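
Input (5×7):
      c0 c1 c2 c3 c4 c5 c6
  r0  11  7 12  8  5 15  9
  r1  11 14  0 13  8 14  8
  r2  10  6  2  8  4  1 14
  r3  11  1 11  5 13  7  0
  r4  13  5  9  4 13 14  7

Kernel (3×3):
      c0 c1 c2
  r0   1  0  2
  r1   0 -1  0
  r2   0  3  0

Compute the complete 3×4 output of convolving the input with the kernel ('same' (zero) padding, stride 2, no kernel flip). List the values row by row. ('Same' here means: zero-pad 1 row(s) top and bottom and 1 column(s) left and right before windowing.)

22 -12 19 15
51 71 76 0
-11 2 6 0

Output[0,0]: The receptive field on the zero-padded input at this output position is [0 0 0 / 0 11 7 / 0 11 14]. Elementwise product with the kernel and sum: 0·1 + 0·2 + 11·-1 + 11·3.
Output[0,1]: The receptive field on the zero-padded input at this output position is [0 0 0 / 7 12 8 / 14 0 13]. Elementwise product with the kernel and sum: 0·1 + 0·2 + 12·-1 + 0·3.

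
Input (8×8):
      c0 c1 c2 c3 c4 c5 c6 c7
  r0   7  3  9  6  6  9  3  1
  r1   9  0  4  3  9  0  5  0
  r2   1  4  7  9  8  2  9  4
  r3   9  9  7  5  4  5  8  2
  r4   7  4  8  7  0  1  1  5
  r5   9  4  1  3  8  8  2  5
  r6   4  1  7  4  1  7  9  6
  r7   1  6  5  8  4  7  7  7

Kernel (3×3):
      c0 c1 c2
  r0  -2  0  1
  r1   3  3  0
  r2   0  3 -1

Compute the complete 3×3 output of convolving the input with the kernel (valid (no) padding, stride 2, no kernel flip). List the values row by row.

Output[0,0]: The receptive field on the input at this output position is [7 3 9 / 9 0 4 / 1 4 7]. Elementwise product with the kernel and sum: 7·-2 + 9·1 + 9·3 + 0·3 + 4·3 + 7·-1.
Output[0,1]: The receptive field on the input at this output position is [9 6 6 / 4 3 9 / 7 9 8]. Elementwise product with the kernel and sum: 9·-2 + 6·1 + 4·3 + 3·3 + 9·3 + 8·-1.

27 28 15
63 51 22
29 7 61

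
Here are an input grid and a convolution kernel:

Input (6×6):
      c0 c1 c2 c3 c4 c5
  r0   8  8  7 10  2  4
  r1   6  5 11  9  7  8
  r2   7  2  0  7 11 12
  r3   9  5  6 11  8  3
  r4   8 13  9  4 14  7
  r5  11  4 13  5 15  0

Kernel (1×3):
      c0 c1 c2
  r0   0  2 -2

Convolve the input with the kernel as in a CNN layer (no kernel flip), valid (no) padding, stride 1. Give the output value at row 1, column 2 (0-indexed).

The receptive field on the input at this output position is [11 9 7]. Elementwise product with the kernel and sum: 9·2 + 7·-2.

4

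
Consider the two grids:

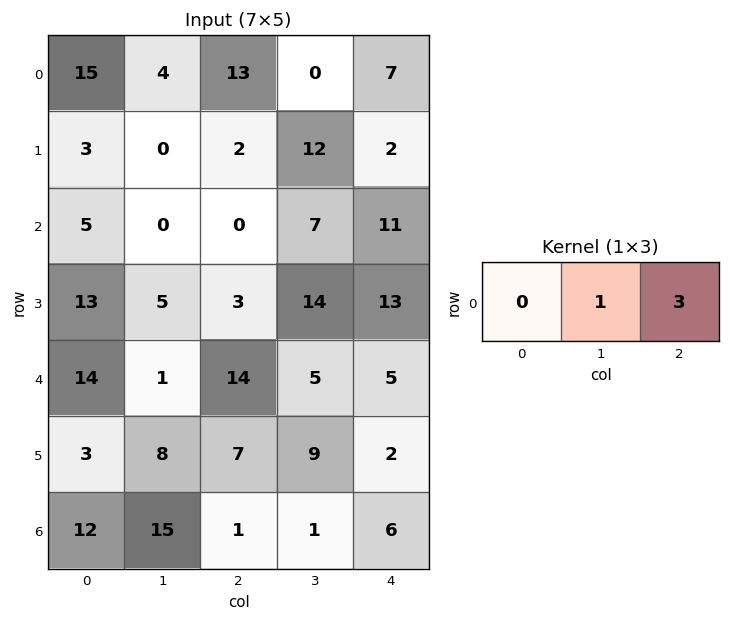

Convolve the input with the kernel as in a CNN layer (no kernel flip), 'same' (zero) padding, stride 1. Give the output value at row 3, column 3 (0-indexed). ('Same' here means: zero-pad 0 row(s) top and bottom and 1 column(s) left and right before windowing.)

The receptive field on the zero-padded input at this output position is [3 14 13]. Elementwise product with the kernel and sum: 14·1 + 13·3.

53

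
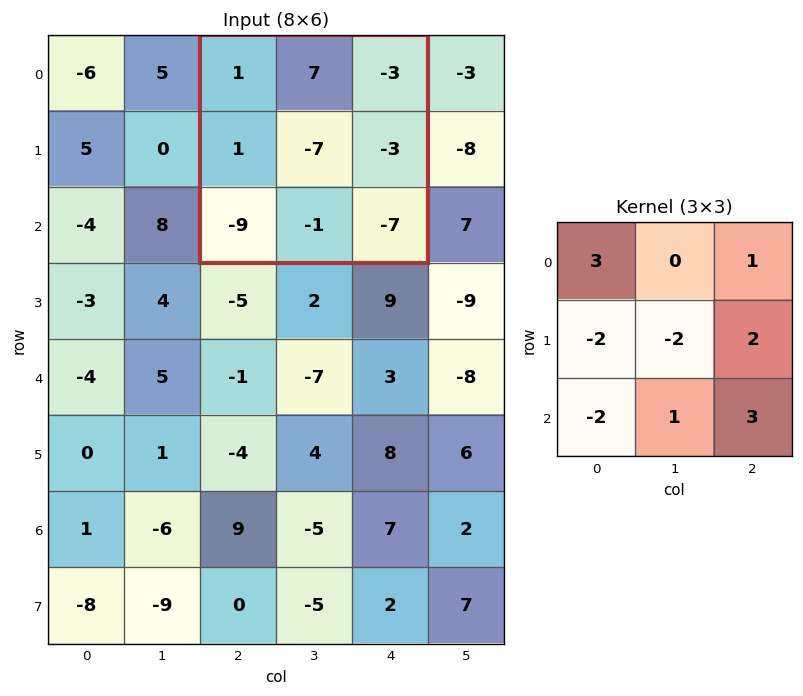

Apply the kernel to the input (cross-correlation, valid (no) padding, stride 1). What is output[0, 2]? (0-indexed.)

2

The receptive field on the input at this output position is [1 7 -3 / 1 -7 -3 / -9 -1 -7]. Elementwise product with the kernel and sum: 1·3 + -3·1 + 1·-2 + -7·-2 + -3·2 + -9·-2 + -1·1 + -7·3.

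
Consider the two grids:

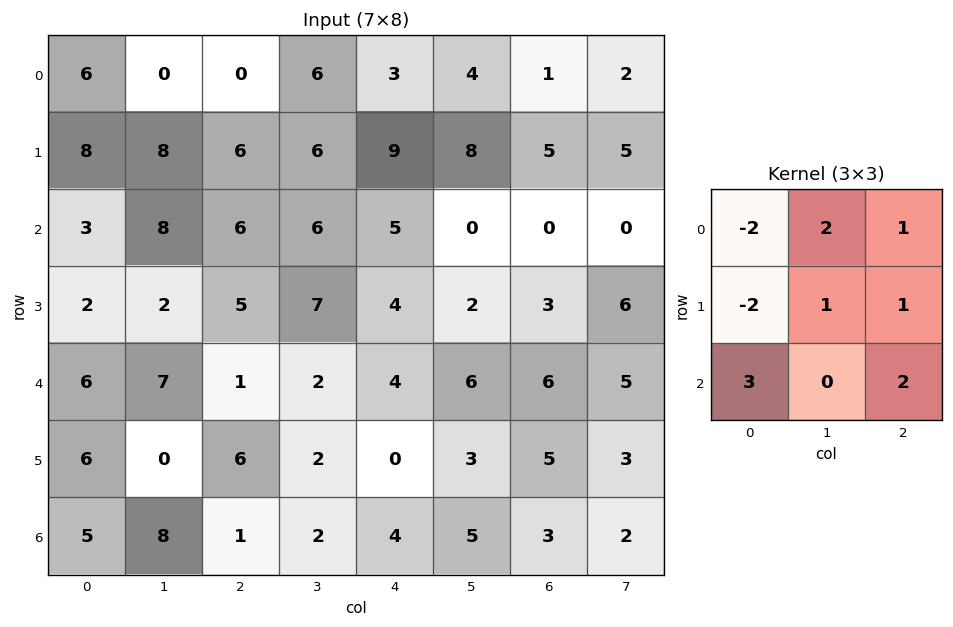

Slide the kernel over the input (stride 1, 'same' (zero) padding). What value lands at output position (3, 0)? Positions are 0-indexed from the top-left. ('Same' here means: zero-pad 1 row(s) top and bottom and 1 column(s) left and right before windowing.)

The receptive field on the zero-padded input at this output position is [0 3 8 / 0 2 2 / 0 6 7]. Elementwise product with the kernel and sum: 0·-2 + 3·2 + 8·1 + 0·-2 + 2·1 + 2·1 + 0·3 + 7·2.

32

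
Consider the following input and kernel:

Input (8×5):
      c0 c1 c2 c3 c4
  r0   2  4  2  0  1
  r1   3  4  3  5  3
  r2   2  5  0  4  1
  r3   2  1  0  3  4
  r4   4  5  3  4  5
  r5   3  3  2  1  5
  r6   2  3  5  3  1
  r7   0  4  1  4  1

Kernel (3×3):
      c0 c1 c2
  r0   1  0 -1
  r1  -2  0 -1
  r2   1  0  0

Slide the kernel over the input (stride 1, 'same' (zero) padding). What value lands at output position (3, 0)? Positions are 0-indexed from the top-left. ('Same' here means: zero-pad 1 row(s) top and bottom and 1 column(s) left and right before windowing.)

The receptive field on the zero-padded input at this output position is [0 2 5 / 0 2 1 / 0 4 5]. Elementwise product with the kernel and sum: 0·1 + 5·-1 + 0·-2 + 1·-1 + 0·1.

-6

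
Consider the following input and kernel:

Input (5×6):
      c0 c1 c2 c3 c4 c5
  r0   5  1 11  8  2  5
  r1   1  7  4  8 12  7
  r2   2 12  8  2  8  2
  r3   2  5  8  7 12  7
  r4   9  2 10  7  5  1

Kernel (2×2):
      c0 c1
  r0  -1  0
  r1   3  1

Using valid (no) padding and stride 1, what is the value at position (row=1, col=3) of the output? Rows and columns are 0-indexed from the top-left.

The receptive field on the input at this output position is [8 12 / 2 8]. Elementwise product with the kernel and sum: 8·-1 + 2·3 + 8·1.

6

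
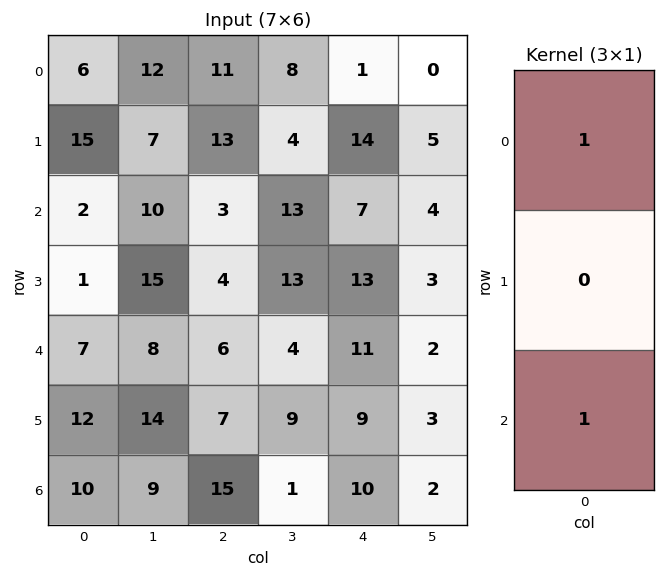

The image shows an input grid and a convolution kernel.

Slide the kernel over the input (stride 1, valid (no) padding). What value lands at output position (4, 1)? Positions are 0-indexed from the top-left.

The receptive field on the input at this output position is [8 / 14 / 9]. Elementwise product with the kernel and sum: 8·1 + 9·1.

17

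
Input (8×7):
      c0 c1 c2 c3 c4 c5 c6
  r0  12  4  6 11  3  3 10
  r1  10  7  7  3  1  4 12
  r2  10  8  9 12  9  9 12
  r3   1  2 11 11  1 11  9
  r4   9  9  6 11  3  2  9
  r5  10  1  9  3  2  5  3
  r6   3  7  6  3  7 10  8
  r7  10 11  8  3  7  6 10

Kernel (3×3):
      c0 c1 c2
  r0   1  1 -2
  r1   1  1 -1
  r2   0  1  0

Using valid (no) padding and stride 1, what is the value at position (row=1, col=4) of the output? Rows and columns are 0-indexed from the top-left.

The receptive field on the input at this output position is [1 4 12 / 9 9 12 / 1 11 9]. Elementwise product with the kernel and sum: 1·1 + 4·1 + 12·-2 + 9·1 + 9·1 + 12·-1 + 11·1.

-2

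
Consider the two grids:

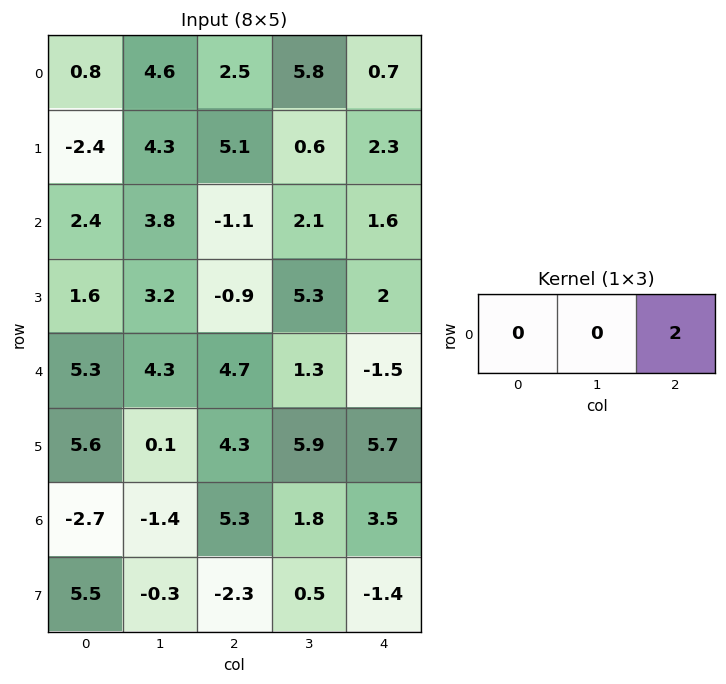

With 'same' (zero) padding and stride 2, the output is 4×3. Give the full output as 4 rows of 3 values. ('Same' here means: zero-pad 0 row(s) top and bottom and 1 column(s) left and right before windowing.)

Output[0,0]: The receptive field on the zero-padded input at this output position is [0 0.8 4.6]. Elementwise product with the kernel and sum: 4.6·2.
Output[0,1]: The receptive field on the zero-padded input at this output position is [4.6 2.5 5.8]. Elementwise product with the kernel and sum: 5.8·2.

9.2 11.6 0
7.6 4.2 0
8.6 2.6 0
-2.8 3.6 0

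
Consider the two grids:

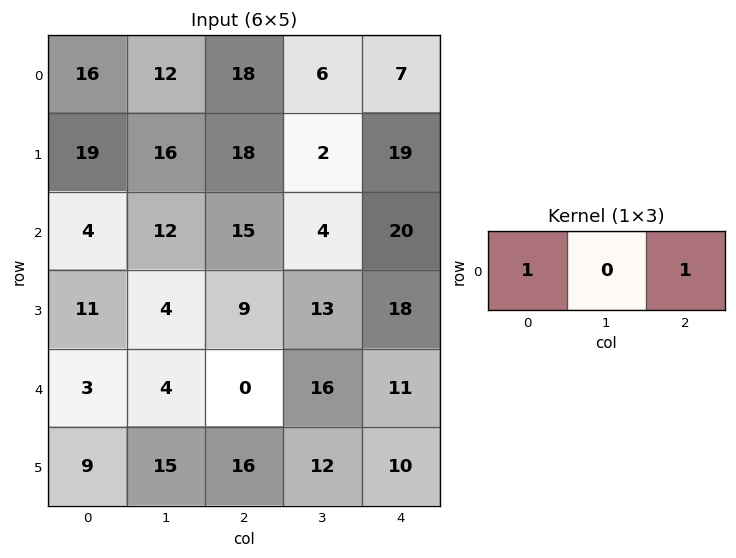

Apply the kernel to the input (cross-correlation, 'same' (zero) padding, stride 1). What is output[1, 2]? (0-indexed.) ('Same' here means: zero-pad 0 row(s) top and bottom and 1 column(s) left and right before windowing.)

18

The receptive field on the zero-padded input at this output position is [16 18 2]. Elementwise product with the kernel and sum: 16·1 + 2·1.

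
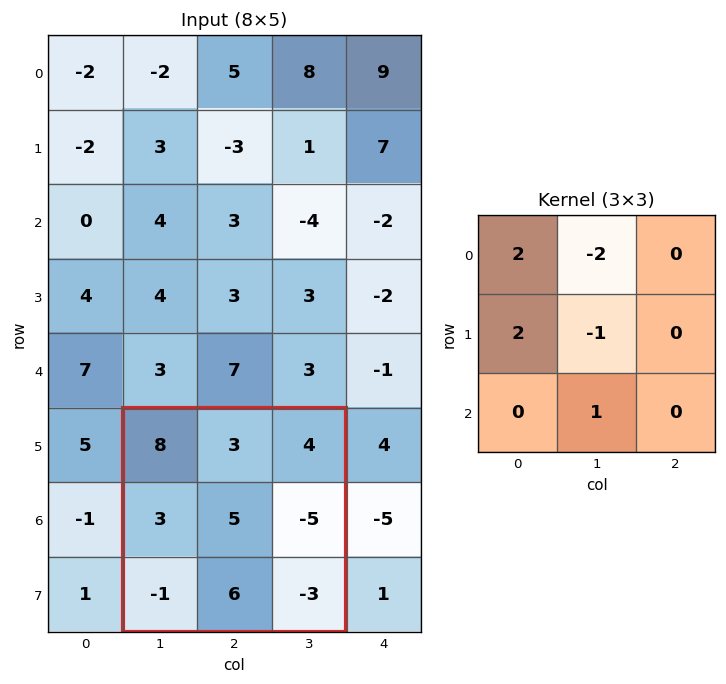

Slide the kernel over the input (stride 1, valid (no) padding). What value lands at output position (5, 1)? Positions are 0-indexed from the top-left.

The receptive field on the input at this output position is [8 3 4 / 3 5 -5 / -1 6 -3]. Elementwise product with the kernel and sum: 8·2 + 3·-2 + 3·2 + 5·-1 + 6·1.

17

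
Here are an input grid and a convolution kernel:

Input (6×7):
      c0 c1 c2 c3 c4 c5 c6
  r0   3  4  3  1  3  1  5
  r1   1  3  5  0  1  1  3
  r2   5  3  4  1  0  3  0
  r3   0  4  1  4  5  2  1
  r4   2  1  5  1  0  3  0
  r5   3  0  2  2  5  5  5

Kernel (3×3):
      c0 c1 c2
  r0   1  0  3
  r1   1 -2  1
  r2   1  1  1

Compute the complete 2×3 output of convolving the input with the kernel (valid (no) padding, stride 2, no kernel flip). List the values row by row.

Output[0,0]: The receptive field on the input at this output position is [3 4 3 / 1 3 5 / 5 3 4]. Elementwise product with the kernel and sum: 3·1 + 3·3 + 1·1 + 3·-2 + 5·1 + 5·1 + 3·1 + 4·1.
Output[0,1]: The receptive field on the input at this output position is [3 1 3 / 5 0 1 / 4 1 0]. Elementwise product with the kernel and sum: 3·1 + 3·3 + 5·1 + 0·-2 + 1·1 + 4·1 + 1·1 + 0·1.

24 23 23
18 8 5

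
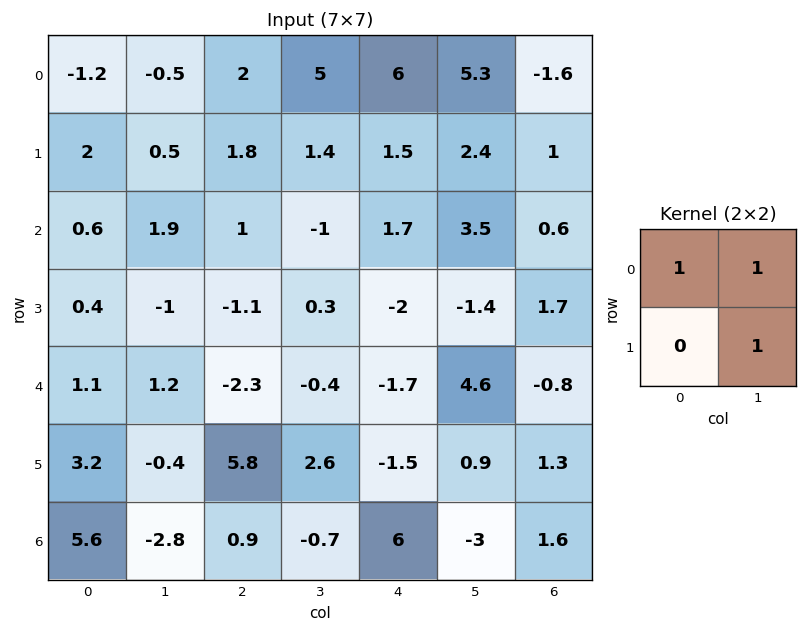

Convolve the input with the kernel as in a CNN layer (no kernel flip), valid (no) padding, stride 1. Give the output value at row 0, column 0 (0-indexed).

-1.2

The receptive field on the input at this output position is [-1.2 -0.5 / 2 0.5]. Elementwise product with the kernel and sum: -1.2·1 + -0.5·1 + 0.5·1.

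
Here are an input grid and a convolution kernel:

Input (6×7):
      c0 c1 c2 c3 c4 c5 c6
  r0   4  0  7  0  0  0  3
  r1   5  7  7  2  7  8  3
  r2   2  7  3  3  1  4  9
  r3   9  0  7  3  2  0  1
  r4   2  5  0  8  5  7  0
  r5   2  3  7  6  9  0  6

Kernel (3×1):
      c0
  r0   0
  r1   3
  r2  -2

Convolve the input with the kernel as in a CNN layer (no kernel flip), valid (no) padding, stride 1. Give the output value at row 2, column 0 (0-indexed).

23

The receptive field on the input at this output position is [2 / 9 / 2]. Elementwise product with the kernel and sum: 9·3 + 2·-2.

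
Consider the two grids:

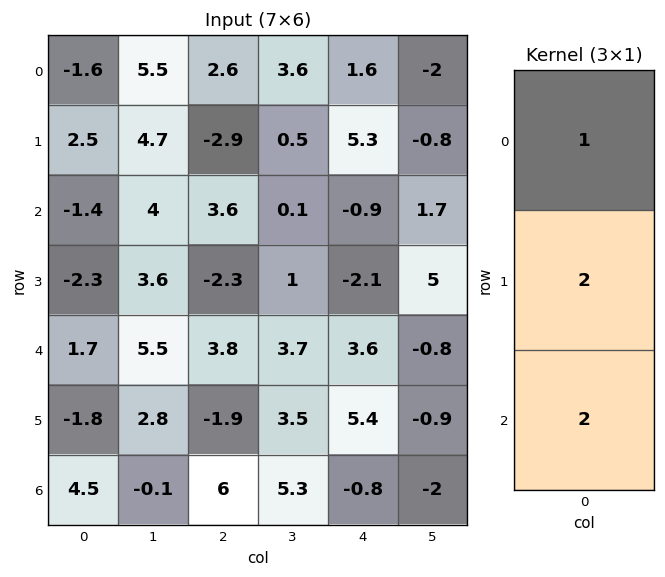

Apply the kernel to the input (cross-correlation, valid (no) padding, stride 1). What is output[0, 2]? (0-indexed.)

4

The receptive field on the input at this output position is [2.6 / -2.9 / 3.6]. Elementwise product with the kernel and sum: 2.6·1 + -2.9·2 + 3.6·2.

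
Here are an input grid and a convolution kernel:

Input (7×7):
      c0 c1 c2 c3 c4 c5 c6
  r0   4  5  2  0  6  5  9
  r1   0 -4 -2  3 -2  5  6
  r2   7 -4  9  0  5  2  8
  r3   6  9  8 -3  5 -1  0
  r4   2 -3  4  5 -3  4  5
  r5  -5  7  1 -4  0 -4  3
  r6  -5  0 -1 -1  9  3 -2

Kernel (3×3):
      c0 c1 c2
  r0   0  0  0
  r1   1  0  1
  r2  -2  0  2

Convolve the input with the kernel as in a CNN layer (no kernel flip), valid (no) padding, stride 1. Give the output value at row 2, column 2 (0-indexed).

The receptive field on the input at this output position is [9 0 5 / 8 -3 5 / 4 5 -3]. Elementwise product with the kernel and sum: 8·1 + 5·1 + 4·-2 + -3·2.

-1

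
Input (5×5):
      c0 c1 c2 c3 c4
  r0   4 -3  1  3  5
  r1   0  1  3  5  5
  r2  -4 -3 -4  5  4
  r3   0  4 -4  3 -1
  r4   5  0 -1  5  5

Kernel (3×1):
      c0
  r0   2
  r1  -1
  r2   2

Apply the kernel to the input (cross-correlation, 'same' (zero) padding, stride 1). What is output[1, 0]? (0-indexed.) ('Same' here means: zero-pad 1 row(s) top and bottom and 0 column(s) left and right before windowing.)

The receptive field on the zero-padded input at this output position is [4 / 0 / -4]. Elementwise product with the kernel and sum: 4·2 + 0·-1 + -4·2.

0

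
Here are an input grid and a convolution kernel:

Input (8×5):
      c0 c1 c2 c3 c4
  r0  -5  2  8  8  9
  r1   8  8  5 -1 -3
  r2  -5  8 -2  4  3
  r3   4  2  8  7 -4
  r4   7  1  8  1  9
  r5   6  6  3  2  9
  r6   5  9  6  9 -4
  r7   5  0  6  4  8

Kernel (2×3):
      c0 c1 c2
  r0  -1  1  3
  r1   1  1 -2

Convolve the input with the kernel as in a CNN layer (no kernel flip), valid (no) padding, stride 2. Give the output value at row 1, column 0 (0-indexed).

The receptive field on the input at this output position is [-5 8 -2 / 4 2 8]. Elementwise product with the kernel and sum: -5·-1 + 8·1 + -2·3 + 4·1 + 2·1 + 8·-2.

-3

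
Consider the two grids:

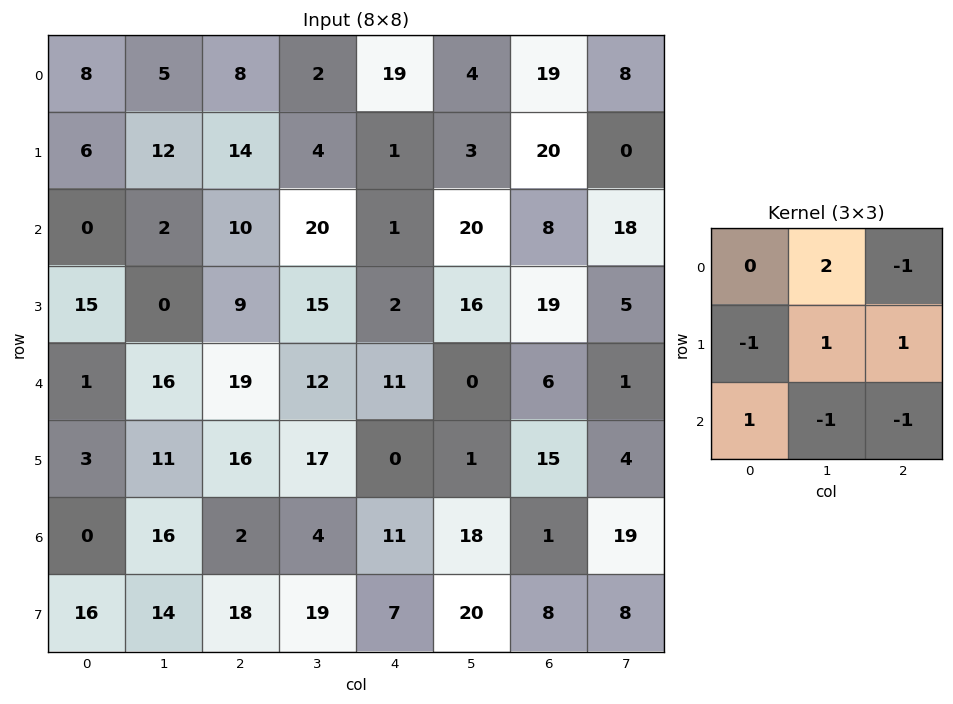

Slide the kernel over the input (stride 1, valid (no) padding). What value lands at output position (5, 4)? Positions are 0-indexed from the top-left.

The receptive field on the input at this output position is [0 1 15 / 11 18 1 / 7 20 8]. Elementwise product with the kernel and sum: 1·2 + 15·-1 + 11·-1 + 18·1 + 1·1 + 7·1 + 20·-1 + 8·-1.

-26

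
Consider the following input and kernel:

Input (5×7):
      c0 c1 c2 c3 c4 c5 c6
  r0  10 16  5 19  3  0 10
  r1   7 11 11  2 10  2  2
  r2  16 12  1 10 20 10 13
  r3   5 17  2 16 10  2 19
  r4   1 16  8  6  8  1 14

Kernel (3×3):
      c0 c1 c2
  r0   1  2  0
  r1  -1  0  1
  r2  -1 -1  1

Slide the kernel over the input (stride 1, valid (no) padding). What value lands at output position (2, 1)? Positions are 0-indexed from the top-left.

-5

The receptive field on the input at this output position is [12 1 10 / 17 2 16 / 16 8 6]. Elementwise product with the kernel and sum: 12·1 + 1·2 + 17·-1 + 16·1 + 16·-1 + 8·-1 + 6·1.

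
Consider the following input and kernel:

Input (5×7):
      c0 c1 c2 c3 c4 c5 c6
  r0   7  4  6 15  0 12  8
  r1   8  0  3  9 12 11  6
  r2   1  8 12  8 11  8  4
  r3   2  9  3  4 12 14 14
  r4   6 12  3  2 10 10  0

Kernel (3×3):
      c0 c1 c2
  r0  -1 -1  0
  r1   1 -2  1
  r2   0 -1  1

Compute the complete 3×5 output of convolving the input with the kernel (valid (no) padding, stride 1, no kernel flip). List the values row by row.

Output[0,0]: The receptive field on the input at this output position is [7 4 6 / 8 0 3 / 1 8 12]. Elementwise product with the kernel and sum: 7·-1 + 4·-1 + 8·1 + 0·-2 + 3·1 + 8·-1 + 12·1.

4 -11 -21 -22 -20
-17 -10 3 -25 -24
-31 -14 -5 -25 -31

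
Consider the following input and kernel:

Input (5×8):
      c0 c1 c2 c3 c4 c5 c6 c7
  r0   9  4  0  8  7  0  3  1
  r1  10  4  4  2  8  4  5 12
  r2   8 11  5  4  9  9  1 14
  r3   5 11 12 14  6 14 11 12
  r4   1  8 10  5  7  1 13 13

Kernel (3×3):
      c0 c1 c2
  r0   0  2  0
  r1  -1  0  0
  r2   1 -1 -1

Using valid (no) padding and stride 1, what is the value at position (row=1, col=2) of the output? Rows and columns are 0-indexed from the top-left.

The receptive field on the input at this output position is [4 2 8 / 5 4 9 / 12 14 6]. Elementwise product with the kernel and sum: 2·2 + 5·-1 + 12·1 + 14·-1 + 6·-1.

-9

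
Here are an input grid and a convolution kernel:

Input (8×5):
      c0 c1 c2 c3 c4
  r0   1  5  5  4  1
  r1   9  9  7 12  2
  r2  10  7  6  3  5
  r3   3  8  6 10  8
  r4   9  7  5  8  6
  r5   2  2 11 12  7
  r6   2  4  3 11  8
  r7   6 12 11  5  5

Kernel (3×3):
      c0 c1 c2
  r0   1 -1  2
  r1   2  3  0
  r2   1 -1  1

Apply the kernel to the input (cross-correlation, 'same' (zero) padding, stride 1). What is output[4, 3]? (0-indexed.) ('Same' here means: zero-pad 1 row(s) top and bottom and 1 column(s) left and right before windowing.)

The receptive field on the zero-padded input at this output position is [6 10 8 / 5 8 6 / 11 12 7]. Elementwise product with the kernel and sum: 6·1 + 10·-1 + 8·2 + 5·2 + 8·3 + 11·1 + 12·-1 + 7·1.

52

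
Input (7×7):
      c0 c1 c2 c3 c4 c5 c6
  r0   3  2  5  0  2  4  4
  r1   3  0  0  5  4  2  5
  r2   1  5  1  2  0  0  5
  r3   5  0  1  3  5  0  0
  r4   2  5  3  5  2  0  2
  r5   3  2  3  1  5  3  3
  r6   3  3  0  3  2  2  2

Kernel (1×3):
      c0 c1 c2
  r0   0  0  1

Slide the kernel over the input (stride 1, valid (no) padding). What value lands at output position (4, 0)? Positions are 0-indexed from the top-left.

The receptive field on the input at this output position is [2 5 3]. Elementwise product with the kernel and sum: 3·1.

3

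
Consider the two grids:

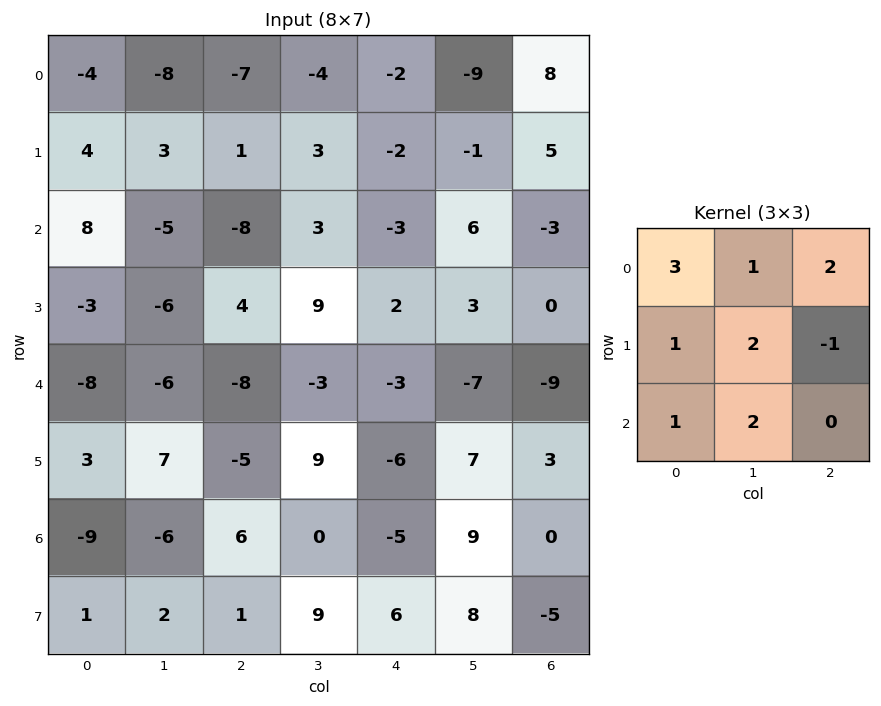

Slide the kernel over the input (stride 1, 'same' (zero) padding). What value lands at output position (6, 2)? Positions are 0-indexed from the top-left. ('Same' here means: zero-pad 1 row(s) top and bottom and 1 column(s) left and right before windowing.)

The receptive field on the zero-padded input at this output position is [7 -5 9 / -6 6 0 / 2 1 9]. Elementwise product with the kernel and sum: 7·3 + -5·1 + 9·2 + -6·1 + 6·2 + 0·-1 + 2·1 + 1·2.

44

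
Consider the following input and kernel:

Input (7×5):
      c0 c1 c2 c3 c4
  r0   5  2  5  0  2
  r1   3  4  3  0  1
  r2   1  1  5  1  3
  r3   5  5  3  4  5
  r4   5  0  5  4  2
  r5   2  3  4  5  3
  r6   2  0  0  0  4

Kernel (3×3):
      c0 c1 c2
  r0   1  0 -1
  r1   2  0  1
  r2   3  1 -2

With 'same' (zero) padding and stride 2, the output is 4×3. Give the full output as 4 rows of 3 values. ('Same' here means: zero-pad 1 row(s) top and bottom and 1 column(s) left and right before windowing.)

-3 19 1
-8 17 19
-9 8 30
-3 -2 5

Output[0,0]: The receptive field on the zero-padded input at this output position is [0 0 0 / 0 5 2 / 0 3 4]. Elementwise product with the kernel and sum: 0·1 + 0·-1 + 0·2 + 2·1 + 0·3 + 3·1 + 4·-2.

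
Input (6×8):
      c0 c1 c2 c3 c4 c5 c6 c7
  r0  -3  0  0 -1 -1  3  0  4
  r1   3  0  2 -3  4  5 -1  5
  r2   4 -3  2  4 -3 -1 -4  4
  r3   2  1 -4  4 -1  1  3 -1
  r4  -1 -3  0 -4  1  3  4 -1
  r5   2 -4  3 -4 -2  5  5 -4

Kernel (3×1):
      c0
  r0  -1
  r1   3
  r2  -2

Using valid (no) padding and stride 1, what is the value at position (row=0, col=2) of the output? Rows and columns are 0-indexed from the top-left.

2

The receptive field on the input at this output position is [0 / 2 / 2]. Elementwise product with the kernel and sum: 0·-1 + 2·3 + 2·-2.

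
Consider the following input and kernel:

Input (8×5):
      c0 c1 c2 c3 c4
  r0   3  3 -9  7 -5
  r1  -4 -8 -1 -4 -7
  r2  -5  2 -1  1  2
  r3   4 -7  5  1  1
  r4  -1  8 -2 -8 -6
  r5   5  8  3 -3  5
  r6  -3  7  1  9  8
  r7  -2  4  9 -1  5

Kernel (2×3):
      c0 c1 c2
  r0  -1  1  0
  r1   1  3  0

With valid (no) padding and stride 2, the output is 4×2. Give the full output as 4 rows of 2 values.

Output[0,0]: The receptive field on the input at this output position is [3 3 -9 / -4 -8 -1]. Elementwise product with the kernel and sum: 3·-1 + 3·1 + -4·1 + -8·3.

-28 3
-10 10
38 -12
20 14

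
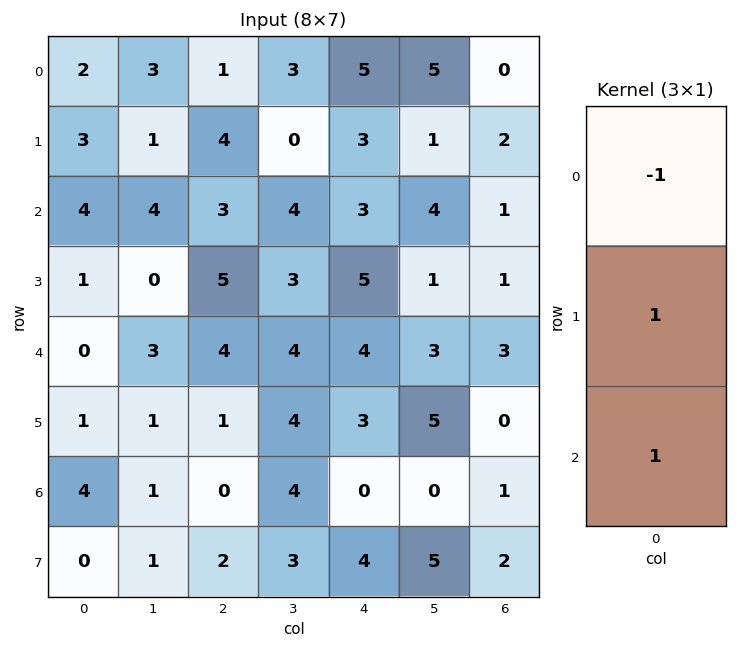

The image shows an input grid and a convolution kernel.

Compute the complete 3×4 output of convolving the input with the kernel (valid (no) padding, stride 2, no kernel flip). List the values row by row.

Output[0,0]: The receptive field on the input at this output position is [2 / 3 / 4]. Elementwise product with the kernel and sum: 2·-1 + 3·1 + 4·1.

5 6 1 3
-3 6 6 3
5 -3 -1 -2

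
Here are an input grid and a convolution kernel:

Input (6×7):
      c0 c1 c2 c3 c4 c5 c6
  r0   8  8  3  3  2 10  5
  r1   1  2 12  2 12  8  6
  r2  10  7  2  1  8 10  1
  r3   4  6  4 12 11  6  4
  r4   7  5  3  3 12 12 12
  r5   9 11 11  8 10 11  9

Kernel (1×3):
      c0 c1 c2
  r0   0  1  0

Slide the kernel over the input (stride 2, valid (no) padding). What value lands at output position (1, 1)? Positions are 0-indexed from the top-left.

The receptive field on the input at this output position is [2 1 8]. Elementwise product with the kernel and sum: 1·1.

1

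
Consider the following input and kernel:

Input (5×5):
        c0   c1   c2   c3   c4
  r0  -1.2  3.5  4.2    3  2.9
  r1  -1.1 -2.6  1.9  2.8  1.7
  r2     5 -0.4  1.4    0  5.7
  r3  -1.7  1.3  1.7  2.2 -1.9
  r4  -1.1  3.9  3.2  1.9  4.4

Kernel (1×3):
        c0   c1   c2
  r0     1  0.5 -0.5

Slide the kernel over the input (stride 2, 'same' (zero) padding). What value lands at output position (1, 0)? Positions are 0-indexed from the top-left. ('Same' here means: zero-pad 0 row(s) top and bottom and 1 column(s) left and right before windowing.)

2.7

The receptive field on the zero-padded input at this output position is [0 5 -0.4]. Elementwise product with the kernel and sum: 0·1 + 5·0.5 + -0.4·-0.5.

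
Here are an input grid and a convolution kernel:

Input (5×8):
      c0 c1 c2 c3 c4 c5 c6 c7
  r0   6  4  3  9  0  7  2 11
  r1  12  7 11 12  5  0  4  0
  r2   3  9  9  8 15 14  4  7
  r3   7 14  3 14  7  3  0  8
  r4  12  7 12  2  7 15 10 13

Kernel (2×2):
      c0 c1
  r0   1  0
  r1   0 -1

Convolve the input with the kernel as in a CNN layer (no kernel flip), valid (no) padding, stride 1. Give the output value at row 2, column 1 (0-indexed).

6

The receptive field on the input at this output position is [9 9 / 14 3]. Elementwise product with the kernel and sum: 9·1 + 3·-1.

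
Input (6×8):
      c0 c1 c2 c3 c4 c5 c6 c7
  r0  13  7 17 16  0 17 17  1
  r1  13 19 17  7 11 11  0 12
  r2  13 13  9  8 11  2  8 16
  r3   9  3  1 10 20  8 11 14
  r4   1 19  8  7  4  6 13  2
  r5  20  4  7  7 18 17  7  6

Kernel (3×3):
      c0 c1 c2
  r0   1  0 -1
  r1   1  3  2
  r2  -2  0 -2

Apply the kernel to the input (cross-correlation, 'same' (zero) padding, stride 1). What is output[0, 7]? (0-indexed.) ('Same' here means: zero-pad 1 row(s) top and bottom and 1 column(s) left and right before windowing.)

20

The receptive field on the zero-padded input at this output position is [0 0 0 / 17 1 0 / 0 12 0]. Elementwise product with the kernel and sum: 0·1 + 0·-1 + 17·1 + 1·3 + 0·2 + 0·-2 + 0·-2.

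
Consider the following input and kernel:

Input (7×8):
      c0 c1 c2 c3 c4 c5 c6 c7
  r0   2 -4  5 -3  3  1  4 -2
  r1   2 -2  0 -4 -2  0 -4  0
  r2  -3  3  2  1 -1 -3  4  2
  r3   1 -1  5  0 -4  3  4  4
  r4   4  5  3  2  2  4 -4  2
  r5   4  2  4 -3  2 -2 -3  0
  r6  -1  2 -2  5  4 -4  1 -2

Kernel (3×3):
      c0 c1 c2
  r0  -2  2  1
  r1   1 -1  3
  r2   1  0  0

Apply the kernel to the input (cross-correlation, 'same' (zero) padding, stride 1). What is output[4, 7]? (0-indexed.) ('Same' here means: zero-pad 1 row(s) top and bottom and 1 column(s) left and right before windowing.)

-9

The receptive field on the zero-padded input at this output position is [4 4 0 / -4 2 0 / -3 0 0]. Elementwise product with the kernel and sum: 4·-2 + 4·2 + 0·1 + -4·1 + 2·-1 + 0·3 + -3·1.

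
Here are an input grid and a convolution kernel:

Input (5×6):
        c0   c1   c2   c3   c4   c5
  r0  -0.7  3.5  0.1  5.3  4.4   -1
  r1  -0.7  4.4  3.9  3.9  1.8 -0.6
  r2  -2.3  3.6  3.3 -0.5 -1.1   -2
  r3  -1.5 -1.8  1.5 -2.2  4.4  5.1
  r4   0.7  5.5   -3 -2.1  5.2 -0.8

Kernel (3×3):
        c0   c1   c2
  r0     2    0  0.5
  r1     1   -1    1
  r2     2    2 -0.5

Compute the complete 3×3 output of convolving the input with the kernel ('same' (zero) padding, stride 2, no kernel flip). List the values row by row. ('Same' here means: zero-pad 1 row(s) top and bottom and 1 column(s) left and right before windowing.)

0.6 23.35 11.6
6 11.05 7.95
3.9 1.7 -9.95

Output[0,0]: The receptive field on the zero-padded input at this output position is [0 0 0 / 0 -0.7 3.5 / 0 -0.7 4.4]. Elementwise product with the kernel and sum: 0·2 + 0·0.5 + 0·1 + -0.7·-1 + 3.5·1 + 0·2 + -0.7·2 + 4.4·-0.5.
Output[0,1]: The receptive field on the zero-padded input at this output position is [0 0 0 / 3.5 0.1 5.3 / 4.4 3.9 3.9]. Elementwise product with the kernel and sum: 0·2 + 0·0.5 + 3.5·1 + 0.1·-1 + 5.3·1 + 4.4·2 + 3.9·2 + 3.9·-0.5.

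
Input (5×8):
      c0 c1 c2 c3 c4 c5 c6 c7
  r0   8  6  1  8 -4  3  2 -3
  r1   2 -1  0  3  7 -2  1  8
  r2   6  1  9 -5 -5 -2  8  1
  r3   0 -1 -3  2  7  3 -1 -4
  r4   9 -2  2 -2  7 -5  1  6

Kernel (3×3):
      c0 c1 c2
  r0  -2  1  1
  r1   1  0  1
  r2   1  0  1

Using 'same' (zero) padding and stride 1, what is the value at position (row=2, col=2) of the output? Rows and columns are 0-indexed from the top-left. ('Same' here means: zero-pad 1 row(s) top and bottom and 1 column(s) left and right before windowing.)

The receptive field on the zero-padded input at this output position is [-1 0 3 / 1 9 -5 / -1 -3 2]. Elementwise product with the kernel and sum: -1·-2 + 0·1 + 3·1 + 1·1 + -5·1 + -1·1 + 2·1.

2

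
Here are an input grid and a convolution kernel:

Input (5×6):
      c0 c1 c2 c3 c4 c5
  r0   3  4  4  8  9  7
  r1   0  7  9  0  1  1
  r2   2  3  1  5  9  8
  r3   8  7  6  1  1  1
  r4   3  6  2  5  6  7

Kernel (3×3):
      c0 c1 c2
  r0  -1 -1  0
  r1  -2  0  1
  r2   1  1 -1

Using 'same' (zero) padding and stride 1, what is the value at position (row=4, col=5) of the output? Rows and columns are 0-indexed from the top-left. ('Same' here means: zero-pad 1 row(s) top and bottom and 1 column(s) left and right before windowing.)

The receptive field on the zero-padded input at this output position is [1 1 0 / 6 7 0 / 0 0 0]. Elementwise product with the kernel and sum: 1·-1 + 1·-1 + 6·-2 + 0·1 + 0·1 + 0·1 + 0·-1.

-14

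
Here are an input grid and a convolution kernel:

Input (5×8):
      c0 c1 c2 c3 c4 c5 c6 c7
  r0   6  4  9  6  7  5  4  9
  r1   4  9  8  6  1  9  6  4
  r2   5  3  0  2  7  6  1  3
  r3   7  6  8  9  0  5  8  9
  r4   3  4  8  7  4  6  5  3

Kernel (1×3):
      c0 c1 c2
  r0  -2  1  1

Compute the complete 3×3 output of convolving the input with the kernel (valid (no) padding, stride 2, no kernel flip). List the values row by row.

1 -5 -5
-7 9 -7
6 -5 3

Output[0,0]: The receptive field on the input at this output position is [6 4 9]. Elementwise product with the kernel and sum: 6·-2 + 4·1 + 9·1.
Output[0,1]: The receptive field on the input at this output position is [9 6 7]. Elementwise product with the kernel and sum: 9·-2 + 6·1 + 7·1.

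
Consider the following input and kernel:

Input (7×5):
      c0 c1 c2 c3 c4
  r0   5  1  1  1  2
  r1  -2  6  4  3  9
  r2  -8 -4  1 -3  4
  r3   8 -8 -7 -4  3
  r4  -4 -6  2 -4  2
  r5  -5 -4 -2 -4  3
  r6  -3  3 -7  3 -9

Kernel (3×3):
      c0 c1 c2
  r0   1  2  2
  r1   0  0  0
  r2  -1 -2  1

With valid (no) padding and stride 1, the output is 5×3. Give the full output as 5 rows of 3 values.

26 4 16
19 38 46
4 -10 11
-11 -26 4
-22 4 -10

Output[0,0]: The receptive field on the input at this output position is [5 1 1 / -2 6 4 / -8 -4 1]. Elementwise product with the kernel and sum: 5·1 + 1·2 + 1·2 + -8·-1 + -4·-2 + 1·1.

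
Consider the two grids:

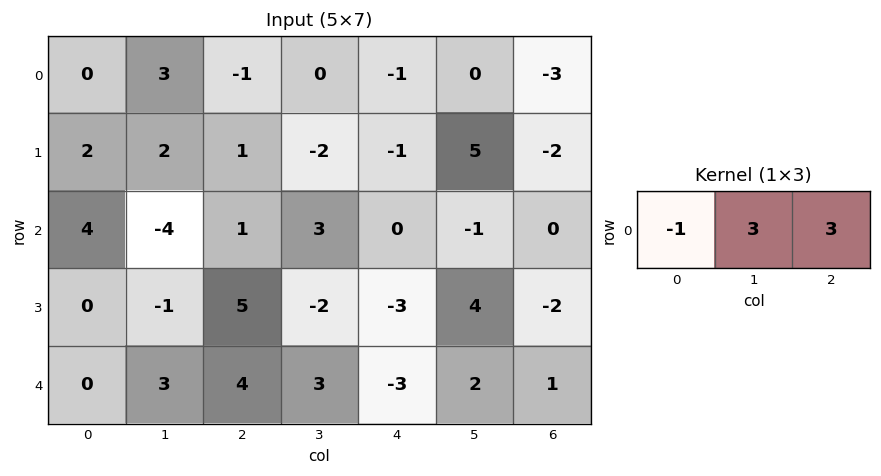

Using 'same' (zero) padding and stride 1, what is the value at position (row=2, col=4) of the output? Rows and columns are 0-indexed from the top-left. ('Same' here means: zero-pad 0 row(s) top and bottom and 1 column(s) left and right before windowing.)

-6

The receptive field on the zero-padded input at this output position is [3 0 -1]. Elementwise product with the kernel and sum: 3·-1 + 0·3 + -1·3.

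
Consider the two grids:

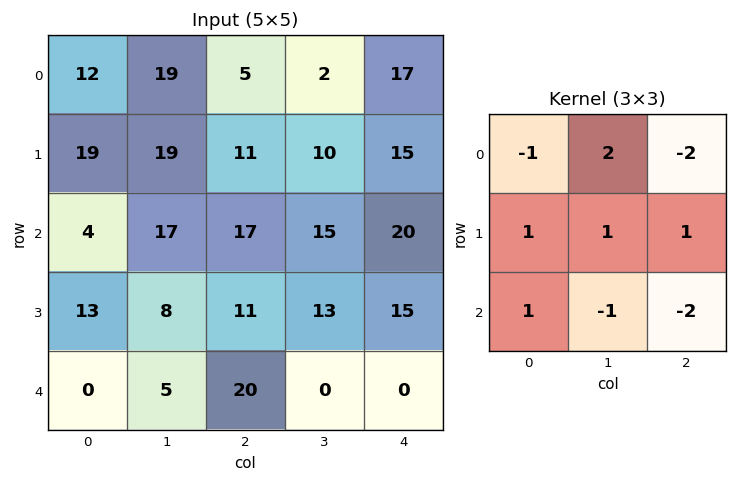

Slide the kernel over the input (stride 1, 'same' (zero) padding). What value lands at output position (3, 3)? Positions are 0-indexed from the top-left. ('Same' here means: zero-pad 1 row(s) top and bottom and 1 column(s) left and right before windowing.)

32

The receptive field on the zero-padded input at this output position is [17 15 20 / 11 13 15 / 20 0 0]. Elementwise product with the kernel and sum: 17·-1 + 15·2 + 20·-2 + 11·1 + 13·1 + 15·1 + 20·1 + 0·-1 + 0·-2.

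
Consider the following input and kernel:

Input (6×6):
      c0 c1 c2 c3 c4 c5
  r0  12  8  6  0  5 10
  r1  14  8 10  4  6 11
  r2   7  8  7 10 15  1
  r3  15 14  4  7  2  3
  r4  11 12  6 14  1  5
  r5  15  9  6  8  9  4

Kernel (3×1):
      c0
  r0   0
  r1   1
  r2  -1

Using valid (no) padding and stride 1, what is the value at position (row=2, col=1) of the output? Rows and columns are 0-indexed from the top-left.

The receptive field on the input at this output position is [8 / 14 / 12]. Elementwise product with the kernel and sum: 14·1 + 12·-1.

2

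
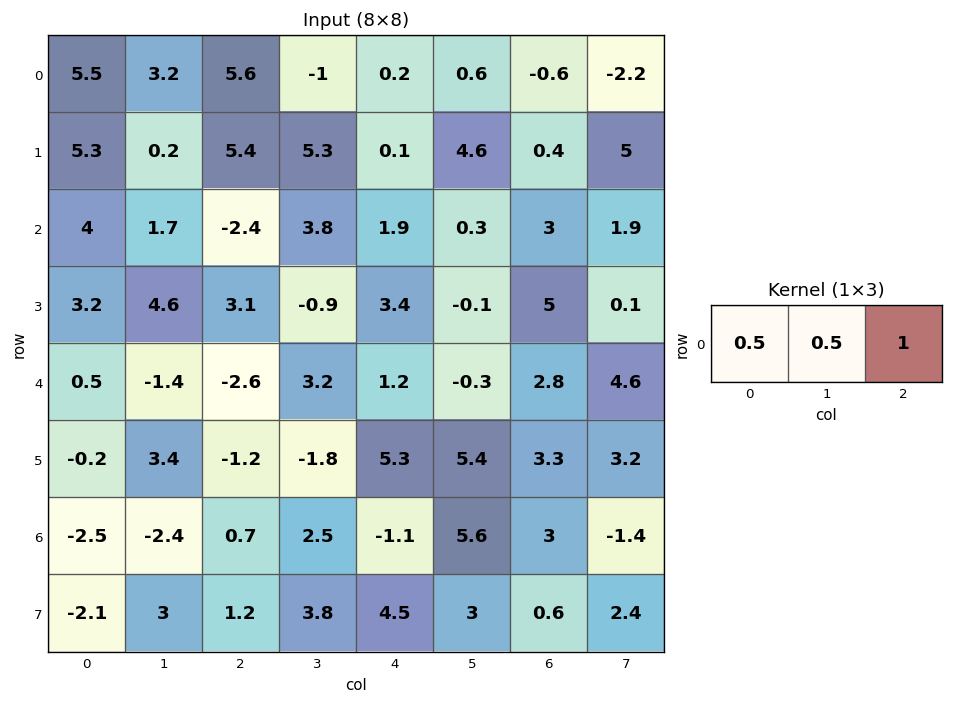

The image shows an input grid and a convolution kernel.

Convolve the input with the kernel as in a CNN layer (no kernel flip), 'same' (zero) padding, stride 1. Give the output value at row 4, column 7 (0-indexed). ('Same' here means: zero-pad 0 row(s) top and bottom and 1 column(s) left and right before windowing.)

3.7

The receptive field on the zero-padded input at this output position is [2.8 4.6 0]. Elementwise product with the kernel and sum: 2.8·0.5 + 4.6·0.5 + 0·1.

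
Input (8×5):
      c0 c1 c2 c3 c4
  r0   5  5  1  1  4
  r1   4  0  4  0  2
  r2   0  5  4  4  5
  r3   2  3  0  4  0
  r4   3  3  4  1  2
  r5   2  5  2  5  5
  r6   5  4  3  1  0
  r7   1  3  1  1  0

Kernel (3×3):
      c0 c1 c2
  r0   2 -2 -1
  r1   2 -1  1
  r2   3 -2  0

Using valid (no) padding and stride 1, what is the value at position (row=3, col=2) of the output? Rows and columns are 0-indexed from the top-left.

-3

The receptive field on the input at this output position is [0 4 0 / 4 1 2 / 2 5 5]. Elementwise product with the kernel and sum: 0·2 + 4·-2 + 0·-1 + 4·2 + 1·-1 + 2·1 + 2·3 + 5·-2.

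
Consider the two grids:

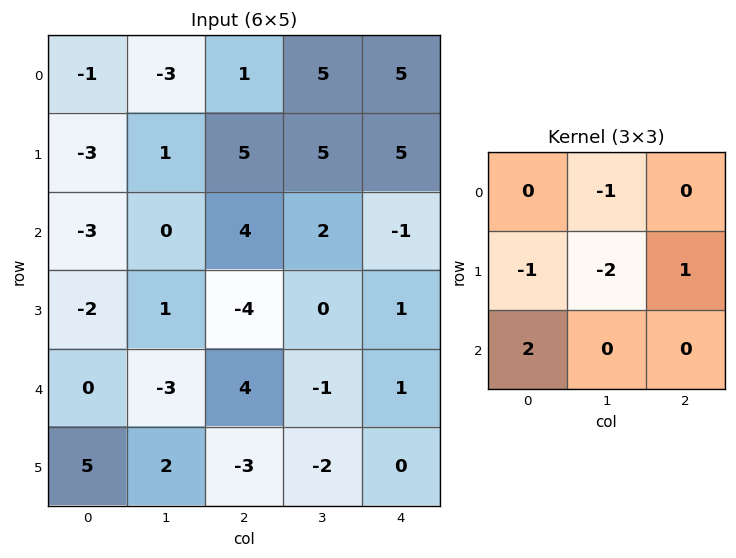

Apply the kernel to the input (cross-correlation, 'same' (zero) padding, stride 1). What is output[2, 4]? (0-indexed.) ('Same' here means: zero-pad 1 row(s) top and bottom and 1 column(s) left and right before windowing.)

The receptive field on the zero-padded input at this output position is [5 5 0 / 2 -1 0 / 0 1 0]. Elementwise product with the kernel and sum: 5·-1 + 2·-1 + -1·-2 + 0·1 + 0·2.

-5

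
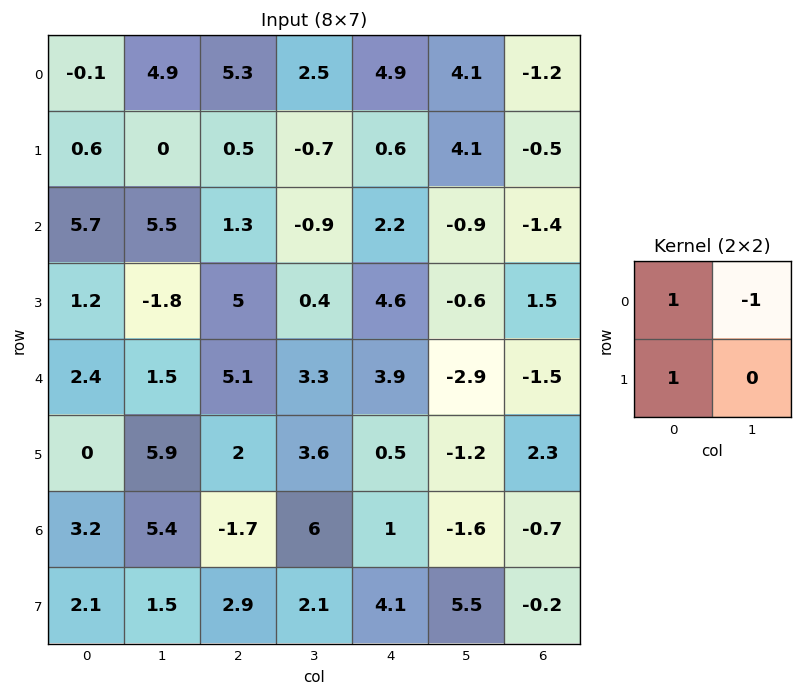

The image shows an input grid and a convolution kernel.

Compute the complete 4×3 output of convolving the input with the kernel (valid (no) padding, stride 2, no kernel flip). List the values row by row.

Output[0,0]: The receptive field on the input at this output position is [-0.1 4.9 / 0.6 0]. Elementwise product with the kernel and sum: -0.1·1 + 4.9·-1 + 0.6·1.

-4.4 3.3 1.4
1.4 7.2 7.7
0.9 3.8 7.3
-0.1 -4.8 6.7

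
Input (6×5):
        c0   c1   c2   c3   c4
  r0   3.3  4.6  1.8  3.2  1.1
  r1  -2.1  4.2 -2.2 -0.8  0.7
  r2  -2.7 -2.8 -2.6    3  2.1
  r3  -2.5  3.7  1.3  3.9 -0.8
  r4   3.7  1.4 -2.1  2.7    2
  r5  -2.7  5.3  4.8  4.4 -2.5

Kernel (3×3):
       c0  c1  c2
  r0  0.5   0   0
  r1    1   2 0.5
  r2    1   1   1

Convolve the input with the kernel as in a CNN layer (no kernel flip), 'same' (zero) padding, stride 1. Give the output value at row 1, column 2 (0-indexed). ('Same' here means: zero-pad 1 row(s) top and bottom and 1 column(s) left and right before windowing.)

-0.7

The receptive field on the zero-padded input at this output position is [4.6 1.8 3.2 / 4.2 -2.2 -0.8 / -2.8 -2.6 3]. Elementwise product with the kernel and sum: 4.6·0.5 + 4.2·1 + -2.2·2 + -0.8·0.5 + -2.8·1 + -2.6·1 + 3·1.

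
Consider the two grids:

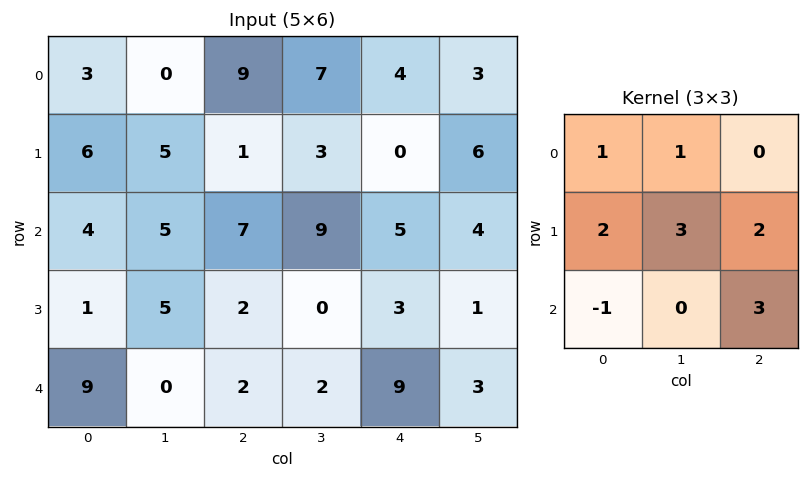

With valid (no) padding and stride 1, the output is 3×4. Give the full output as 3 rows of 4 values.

Output[0,0]: The receptive field on the input at this output position is [3 0 9 / 6 5 1 / 4 5 7]. Elementwise product with the kernel and sum: 3·1 + 0·1 + 6·2 + 5·3 + 1·2 + 4·-1 + 7·3.
Output[0,1]: The receptive field on the input at this output position is [0 9 7 / 5 1 3 / 5 7 9]. Elementwise product with the kernel and sum: 0·1 + 9·1 + 5·2 + 1·3 + 3·2 + 5·-1 + 9·3.

49 50 35 32
53 50 62 47
27 34 51 32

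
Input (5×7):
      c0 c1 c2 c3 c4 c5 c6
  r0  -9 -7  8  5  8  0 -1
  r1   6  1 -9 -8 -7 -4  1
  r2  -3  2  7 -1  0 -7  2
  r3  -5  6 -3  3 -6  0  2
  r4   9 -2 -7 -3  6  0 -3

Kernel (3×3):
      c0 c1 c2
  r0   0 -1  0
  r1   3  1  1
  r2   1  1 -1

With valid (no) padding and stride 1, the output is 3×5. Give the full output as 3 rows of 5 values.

Output[0,0]: The receptive field on the input at this output position is [-9 -7 8 / 6 1 -9 / -3 2 7]. Elementwise product with the kernel and sum: -7·-1 + 6·3 + 1·1 + -9·1 + -3·1 + 2·1 + 7·-1.

9 -12 -41 -37 -33
3 21 34 -6 -9
0 5 -27 6 0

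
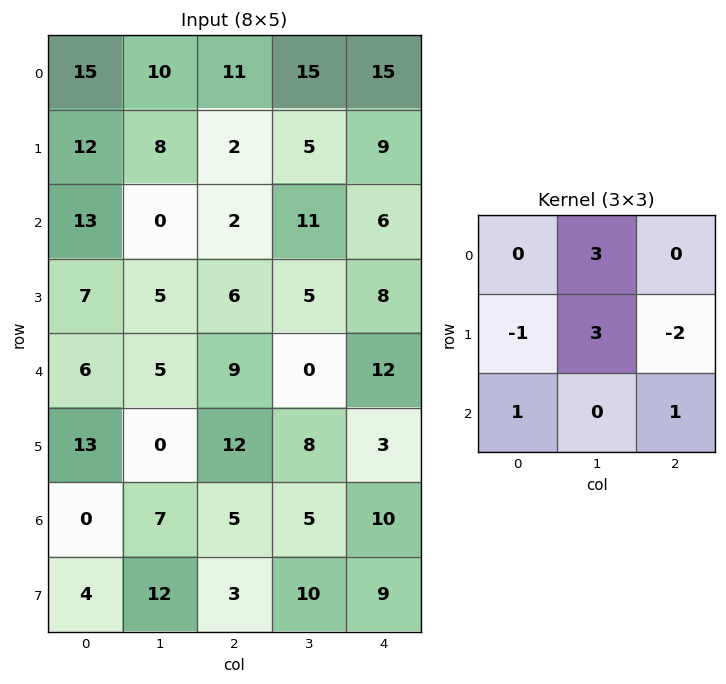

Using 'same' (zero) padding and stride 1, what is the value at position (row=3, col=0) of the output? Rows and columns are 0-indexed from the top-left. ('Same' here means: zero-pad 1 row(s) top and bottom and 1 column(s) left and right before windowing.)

55

The receptive field on the zero-padded input at this output position is [0 13 0 / 0 7 5 / 0 6 5]. Elementwise product with the kernel and sum: 13·3 + 0·-1 + 7·3 + 5·-2 + 0·1 + 5·1.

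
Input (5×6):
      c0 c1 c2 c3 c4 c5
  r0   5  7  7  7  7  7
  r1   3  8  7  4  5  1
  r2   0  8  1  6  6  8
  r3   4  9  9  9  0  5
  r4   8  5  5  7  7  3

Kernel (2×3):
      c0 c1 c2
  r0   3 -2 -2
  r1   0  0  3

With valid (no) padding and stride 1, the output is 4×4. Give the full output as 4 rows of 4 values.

8 5 8 -4
-18 20 21 24
9 37 -21 5
-9 12 30 26

Output[0,0]: The receptive field on the input at this output position is [5 7 7 / 3 8 7]. Elementwise product with the kernel and sum: 5·3 + 7·-2 + 7·-2 + 7·3.
Output[0,1]: The receptive field on the input at this output position is [7 7 7 / 8 7 4]. Elementwise product with the kernel and sum: 7·3 + 7·-2 + 7·-2 + 4·3.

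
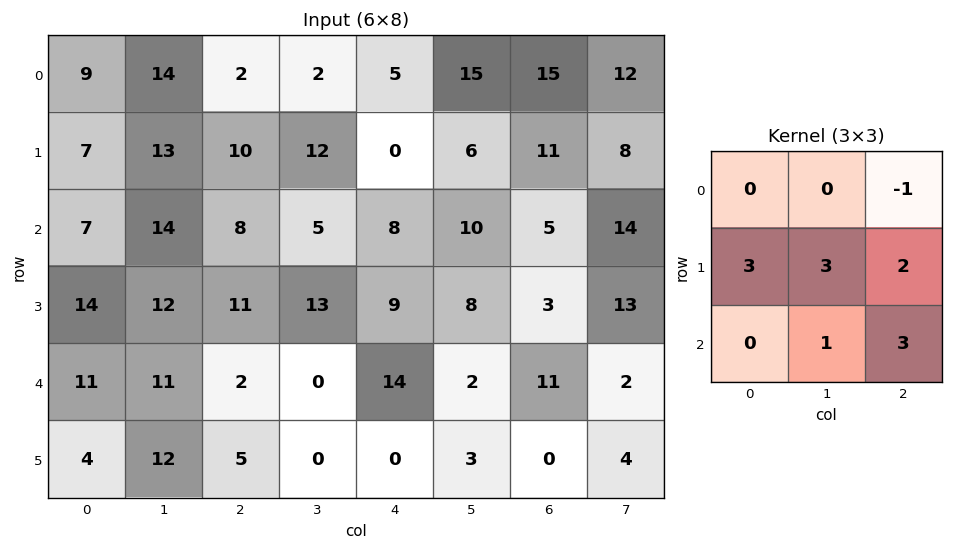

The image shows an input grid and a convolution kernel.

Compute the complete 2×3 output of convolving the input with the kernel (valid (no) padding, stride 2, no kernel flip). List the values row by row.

116 90 50
109 124 87

Output[0,0]: The receptive field on the input at this output position is [9 14 2 / 7 13 10 / 7 14 8]. Elementwise product with the kernel and sum: 2·-1 + 7·3 + 13·3 + 10·2 + 14·1 + 8·3.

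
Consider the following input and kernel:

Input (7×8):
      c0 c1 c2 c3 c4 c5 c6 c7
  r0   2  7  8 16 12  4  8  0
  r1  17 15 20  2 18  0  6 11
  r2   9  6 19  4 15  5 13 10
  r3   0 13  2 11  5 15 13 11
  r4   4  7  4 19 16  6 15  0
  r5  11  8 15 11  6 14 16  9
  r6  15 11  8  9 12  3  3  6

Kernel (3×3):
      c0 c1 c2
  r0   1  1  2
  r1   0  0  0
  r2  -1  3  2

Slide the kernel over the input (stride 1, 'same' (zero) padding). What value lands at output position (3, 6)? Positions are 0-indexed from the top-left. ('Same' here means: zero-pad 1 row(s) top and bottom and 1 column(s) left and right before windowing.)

The receptive field on the zero-padded input at this output position is [5 13 10 / 15 13 11 / 6 15 0]. Elementwise product with the kernel and sum: 5·1 + 13·1 + 10·2 + 6·-1 + 15·3 + 0·2.

77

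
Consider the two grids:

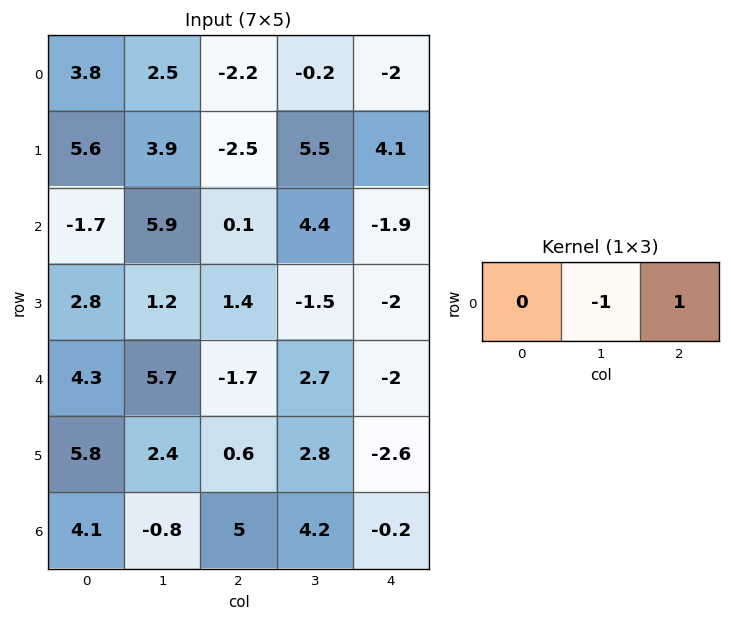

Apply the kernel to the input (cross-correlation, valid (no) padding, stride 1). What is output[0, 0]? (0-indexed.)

-4.7

The receptive field on the input at this output position is [3.8 2.5 -2.2]. Elementwise product with the kernel and sum: 2.5·-1 + -2.2·1.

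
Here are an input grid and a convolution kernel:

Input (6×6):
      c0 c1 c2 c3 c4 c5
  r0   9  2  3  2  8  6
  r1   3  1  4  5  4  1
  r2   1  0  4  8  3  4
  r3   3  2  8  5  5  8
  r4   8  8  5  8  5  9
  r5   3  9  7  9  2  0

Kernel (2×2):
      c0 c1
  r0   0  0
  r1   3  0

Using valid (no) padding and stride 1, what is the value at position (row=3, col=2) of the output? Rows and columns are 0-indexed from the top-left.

The receptive field on the input at this output position is [8 5 / 5 8]. Elementwise product with the kernel and sum: 5·3.

15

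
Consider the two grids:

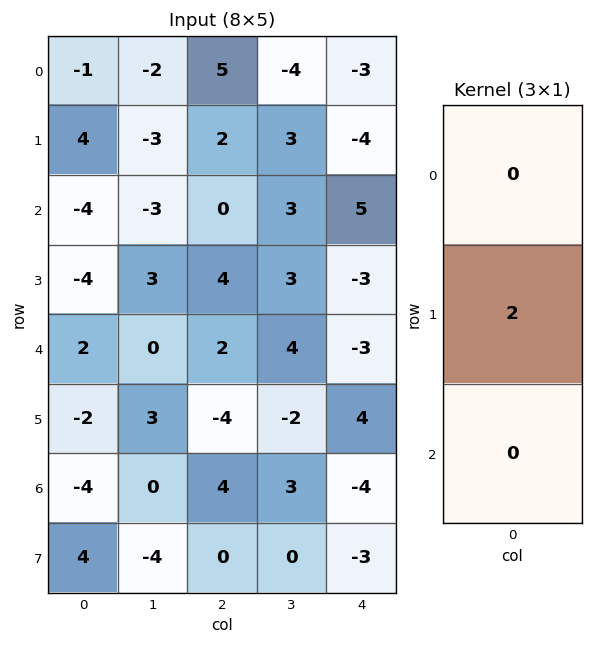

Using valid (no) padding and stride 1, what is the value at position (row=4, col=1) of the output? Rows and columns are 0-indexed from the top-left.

6

The receptive field on the input at this output position is [0 / 3 / 0]. Elementwise product with the kernel and sum: 3·2.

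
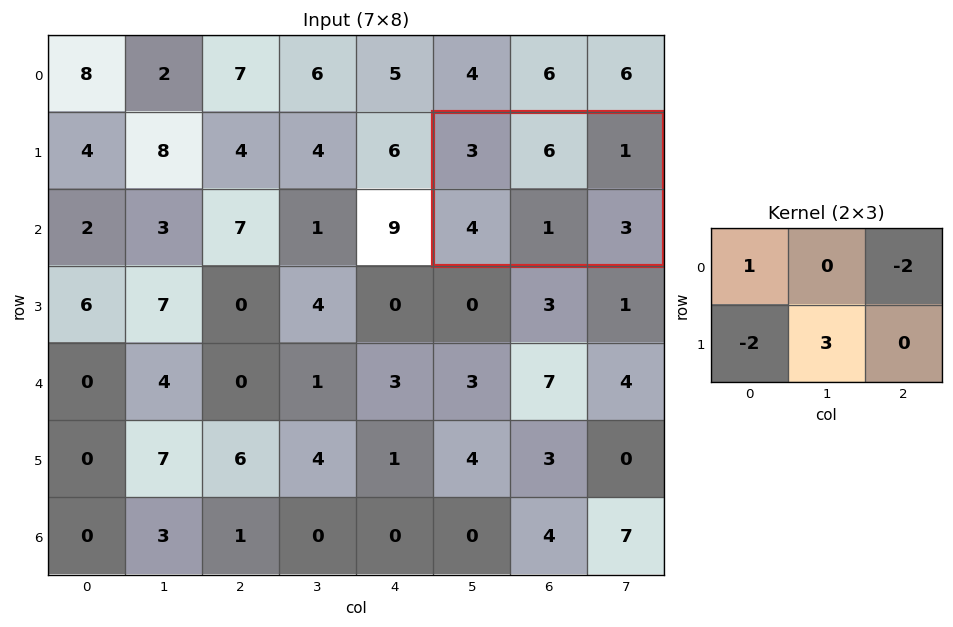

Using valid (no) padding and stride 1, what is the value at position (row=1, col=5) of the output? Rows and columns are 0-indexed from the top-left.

The receptive field on the input at this output position is [3 6 1 / 4 1 3]. Elementwise product with the kernel and sum: 3·1 + 1·-2 + 4·-2 + 1·3.

-4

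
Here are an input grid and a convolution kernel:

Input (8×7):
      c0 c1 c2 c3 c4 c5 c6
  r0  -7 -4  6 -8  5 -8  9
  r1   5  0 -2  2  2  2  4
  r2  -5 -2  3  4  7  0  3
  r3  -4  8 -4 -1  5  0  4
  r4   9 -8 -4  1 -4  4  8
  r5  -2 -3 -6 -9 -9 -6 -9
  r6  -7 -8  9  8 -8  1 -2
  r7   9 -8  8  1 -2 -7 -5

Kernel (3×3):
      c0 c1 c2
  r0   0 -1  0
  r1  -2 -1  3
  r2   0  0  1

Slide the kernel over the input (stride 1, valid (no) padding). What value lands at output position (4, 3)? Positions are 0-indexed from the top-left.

The receptive field on the input at this output position is [1 -4 4 / -9 -9 -6 / 8 -8 1]. Elementwise product with the kernel and sum: -4·-1 + -9·-2 + -9·-1 + -6·3 + 1·1.

14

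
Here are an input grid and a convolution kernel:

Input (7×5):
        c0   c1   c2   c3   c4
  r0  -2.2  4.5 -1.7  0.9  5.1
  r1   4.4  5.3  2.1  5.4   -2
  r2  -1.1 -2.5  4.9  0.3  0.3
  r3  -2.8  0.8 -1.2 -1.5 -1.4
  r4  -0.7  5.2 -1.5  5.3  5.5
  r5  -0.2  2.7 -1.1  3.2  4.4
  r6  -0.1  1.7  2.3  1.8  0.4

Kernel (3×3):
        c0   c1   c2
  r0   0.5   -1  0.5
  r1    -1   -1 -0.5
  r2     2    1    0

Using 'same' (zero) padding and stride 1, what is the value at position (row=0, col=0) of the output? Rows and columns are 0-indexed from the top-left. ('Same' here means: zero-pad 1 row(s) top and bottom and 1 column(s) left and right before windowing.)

The receptive field on the zero-padded input at this output position is [0 0 0 / 0 -2.2 4.5 / 0 4.4 5.3]. Elementwise product with the kernel and sum: 0·0.5 + 0·-1 + 0·0.5 + 0·-1 + -2.2·-1 + 4.5·-0.5 + 0·2 + 4.4·1.

4.35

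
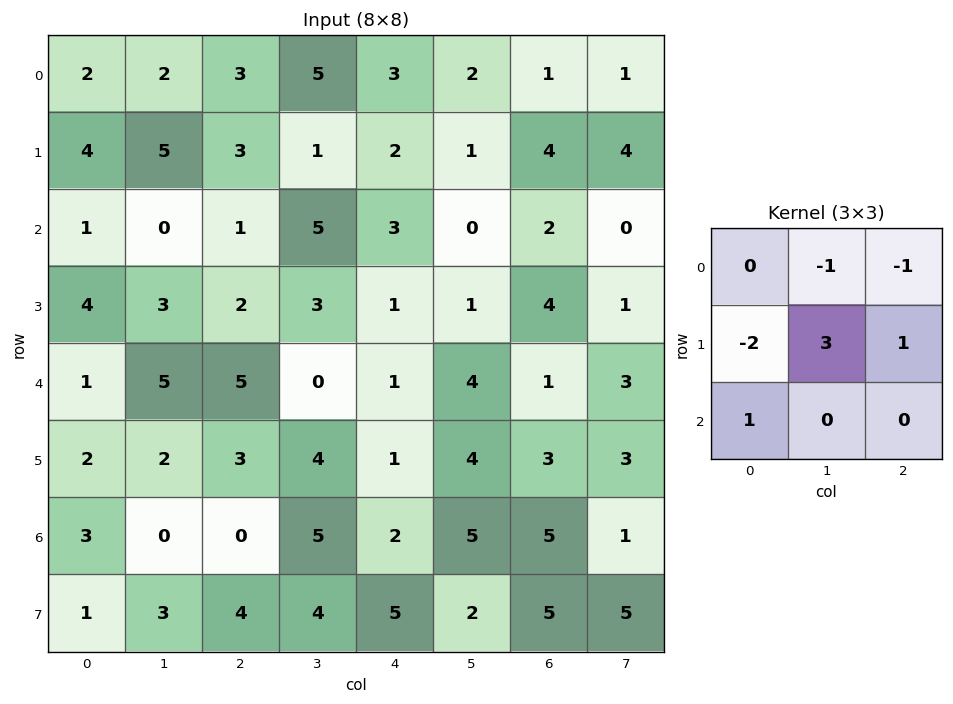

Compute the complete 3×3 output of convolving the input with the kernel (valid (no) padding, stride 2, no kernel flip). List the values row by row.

6 -8 3
3 3 4
-2 6 10

Output[0,0]: The receptive field on the input at this output position is [2 2 3 / 4 5 3 / 1 0 1]. Elementwise product with the kernel and sum: 2·-1 + 3·-1 + 4·-2 + 5·3 + 3·1 + 1·1.
Output[0,1]: The receptive field on the input at this output position is [3 5 3 / 3 1 2 / 1 5 3]. Elementwise product with the kernel and sum: 5·-1 + 3·-1 + 3·-2 + 1·3 + 2·1 + 1·1.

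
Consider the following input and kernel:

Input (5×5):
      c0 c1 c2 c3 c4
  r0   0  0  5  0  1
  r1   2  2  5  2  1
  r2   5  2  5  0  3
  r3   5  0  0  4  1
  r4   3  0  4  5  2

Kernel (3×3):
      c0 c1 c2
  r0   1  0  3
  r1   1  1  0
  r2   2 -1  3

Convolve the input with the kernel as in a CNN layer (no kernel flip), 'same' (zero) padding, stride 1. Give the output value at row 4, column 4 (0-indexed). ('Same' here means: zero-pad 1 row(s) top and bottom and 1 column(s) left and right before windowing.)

The receptive field on the zero-padded input at this output position is [4 1 0 / 5 2 0 / 0 0 0]. Elementwise product with the kernel and sum: 4·1 + 0·3 + 5·1 + 2·1 + 0·2 + 0·-1 + 0·3.

11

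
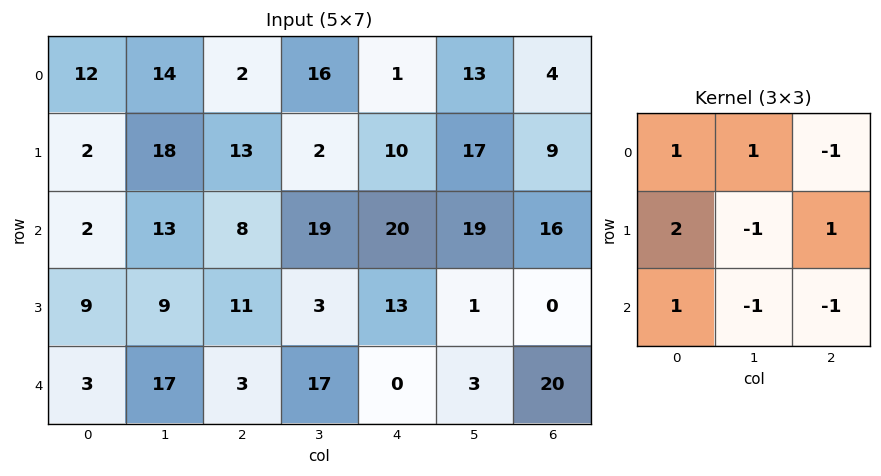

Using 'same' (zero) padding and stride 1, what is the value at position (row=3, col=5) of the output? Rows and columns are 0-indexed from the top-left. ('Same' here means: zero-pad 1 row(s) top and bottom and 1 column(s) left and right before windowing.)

The receptive field on the zero-padded input at this output position is [20 19 16 / 13 1 0 / 0 3 20]. Elementwise product with the kernel and sum: 20·1 + 19·1 + 16·-1 + 13·2 + 1·-1 + 0·1 + 0·1 + 3·-1 + 20·-1.

25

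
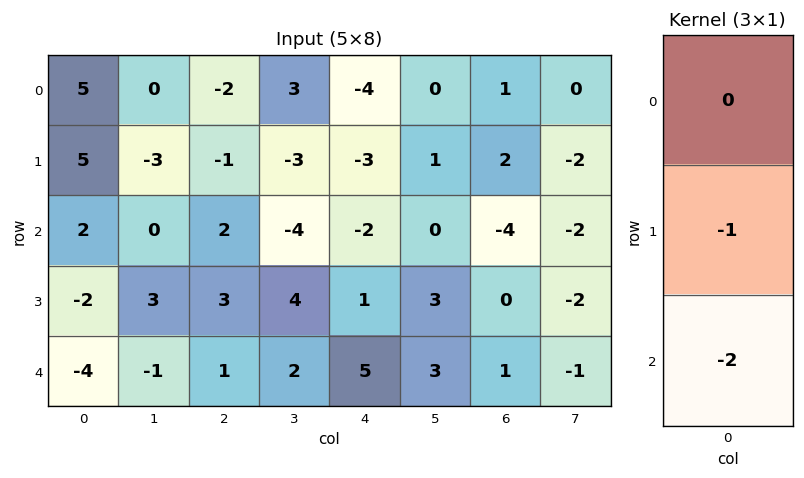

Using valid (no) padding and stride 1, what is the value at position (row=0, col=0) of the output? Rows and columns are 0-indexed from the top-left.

-9

The receptive field on the input at this output position is [5 / 5 / 2]. Elementwise product with the kernel and sum: 5·-1 + 2·-2.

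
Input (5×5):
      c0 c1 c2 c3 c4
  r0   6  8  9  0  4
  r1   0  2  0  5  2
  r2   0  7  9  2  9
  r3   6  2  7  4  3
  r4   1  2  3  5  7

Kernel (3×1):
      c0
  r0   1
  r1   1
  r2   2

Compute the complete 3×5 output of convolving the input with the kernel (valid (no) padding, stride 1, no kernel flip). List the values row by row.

Output[0,0]: The receptive field on the input at this output position is [6 / 0 / 0]. Elementwise product with the kernel and sum: 6·1 + 0·1 + 0·2.

6 24 27 9 24
12 13 23 15 17
8 13 22 16 26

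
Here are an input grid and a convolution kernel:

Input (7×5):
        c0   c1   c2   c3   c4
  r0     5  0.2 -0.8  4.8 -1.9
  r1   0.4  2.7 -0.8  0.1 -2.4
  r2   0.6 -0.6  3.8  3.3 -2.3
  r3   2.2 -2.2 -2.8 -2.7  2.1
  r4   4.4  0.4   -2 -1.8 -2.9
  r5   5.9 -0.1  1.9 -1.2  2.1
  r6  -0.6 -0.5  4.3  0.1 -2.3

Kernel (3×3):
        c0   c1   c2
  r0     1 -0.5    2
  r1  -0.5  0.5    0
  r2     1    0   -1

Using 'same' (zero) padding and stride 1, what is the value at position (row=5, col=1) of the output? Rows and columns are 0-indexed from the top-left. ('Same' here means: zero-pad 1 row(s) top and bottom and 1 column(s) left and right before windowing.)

The receptive field on the zero-padded input at this output position is [4.4 0.4 -2 / 5.9 -0.1 1.9 / -0.6 -0.5 4.3]. Elementwise product with the kernel and sum: 4.4·1 + 0.4·-0.5 + -2·2 + 5.9·-0.5 + -0.1·0.5 + -0.6·1 + 4.3·-1.

-7.7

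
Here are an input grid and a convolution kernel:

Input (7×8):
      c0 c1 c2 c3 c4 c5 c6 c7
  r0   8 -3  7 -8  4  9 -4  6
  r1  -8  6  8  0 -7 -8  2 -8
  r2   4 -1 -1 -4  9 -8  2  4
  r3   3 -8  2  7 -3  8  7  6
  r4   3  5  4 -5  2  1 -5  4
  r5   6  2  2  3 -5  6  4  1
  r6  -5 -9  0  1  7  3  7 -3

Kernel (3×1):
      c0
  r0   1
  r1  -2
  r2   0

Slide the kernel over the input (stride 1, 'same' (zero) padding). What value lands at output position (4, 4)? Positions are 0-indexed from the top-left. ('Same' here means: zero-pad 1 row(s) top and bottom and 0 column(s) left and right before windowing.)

The receptive field on the zero-padded input at this output position is [-3 / 2 / -5]. Elementwise product with the kernel and sum: -3·1 + 2·-2.

-7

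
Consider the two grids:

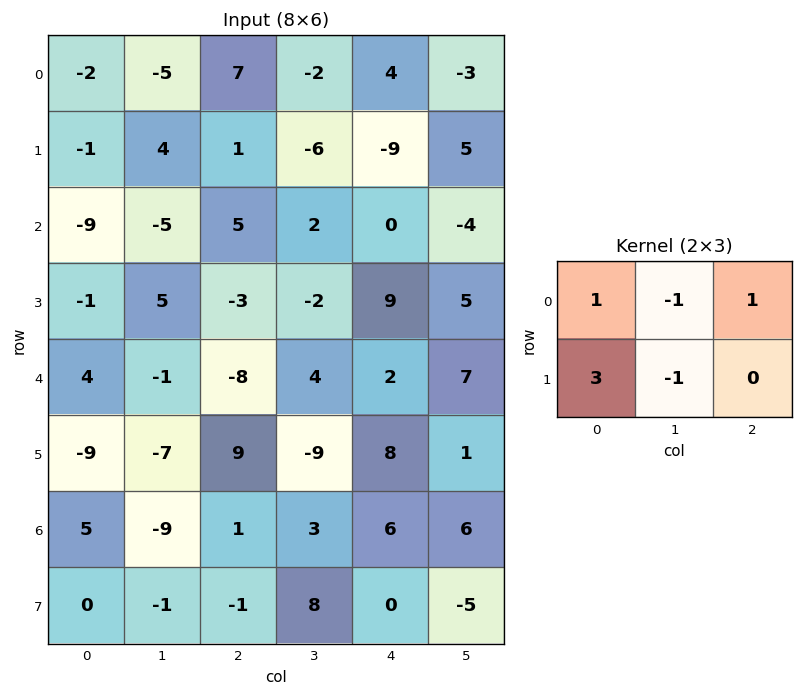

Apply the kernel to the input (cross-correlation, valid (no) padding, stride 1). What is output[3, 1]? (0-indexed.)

The receptive field on the input at this output position is [5 -3 -2 / -1 -8 4]. Elementwise product with the kernel and sum: 5·1 + -3·-1 + -2·1 + -1·3 + -8·-1.

11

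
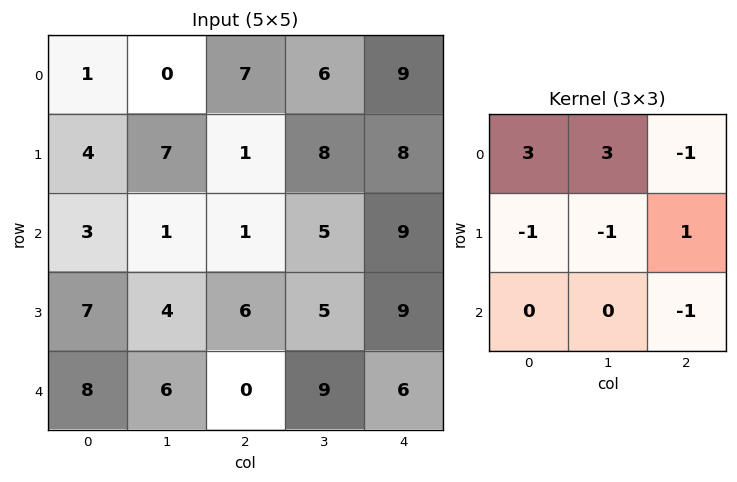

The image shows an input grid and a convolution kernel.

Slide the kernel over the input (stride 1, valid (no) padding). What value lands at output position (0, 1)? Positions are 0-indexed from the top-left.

The receptive field on the input at this output position is [0 7 6 / 7 1 8 / 1 1 5]. Elementwise product with the kernel and sum: 0·3 + 7·3 + 6·-1 + 7·-1 + 1·-1 + 8·1 + 5·-1.

10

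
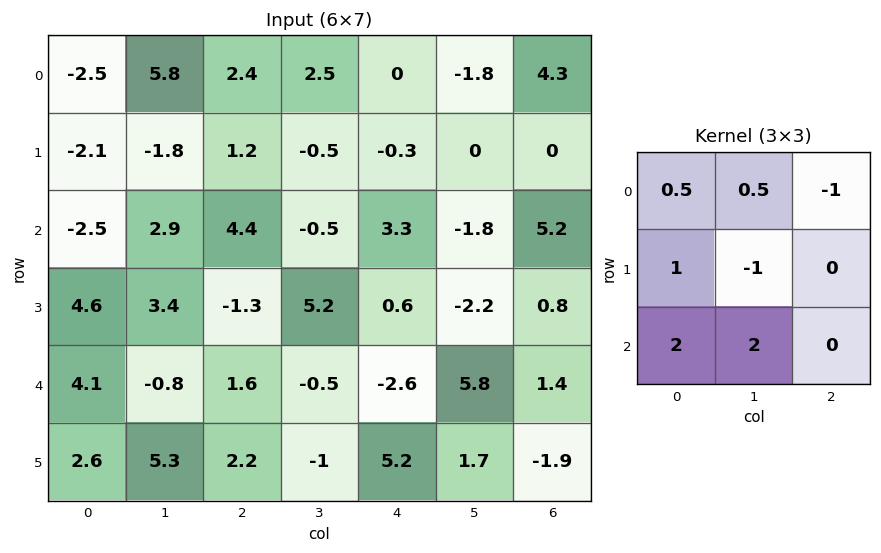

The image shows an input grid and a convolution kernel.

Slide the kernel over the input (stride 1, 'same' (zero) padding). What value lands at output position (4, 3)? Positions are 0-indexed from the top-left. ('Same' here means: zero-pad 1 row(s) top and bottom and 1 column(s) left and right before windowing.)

5.85

The receptive field on the zero-padded input at this output position is [-1.3 5.2 0.6 / 1.6 -0.5 -2.6 / 2.2 -1 5.2]. Elementwise product with the kernel and sum: -1.3·0.5 + 5.2·0.5 + 0.6·-1 + 1.6·1 + -0.5·-1 + 2.2·2 + -1·2.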